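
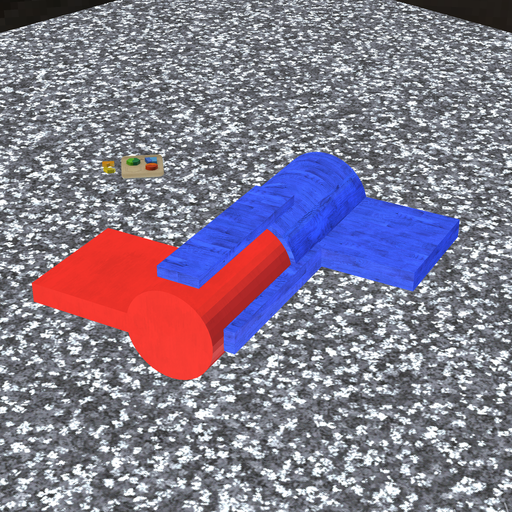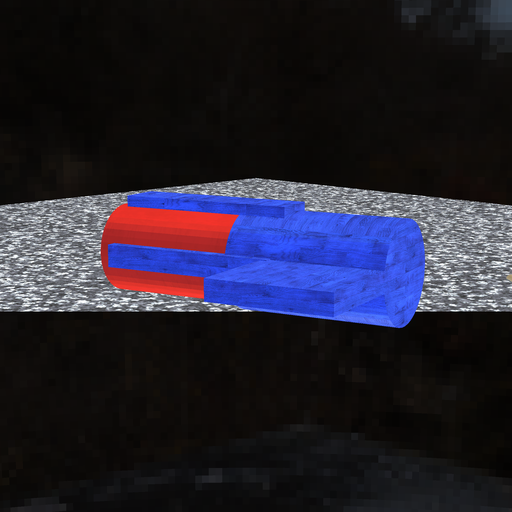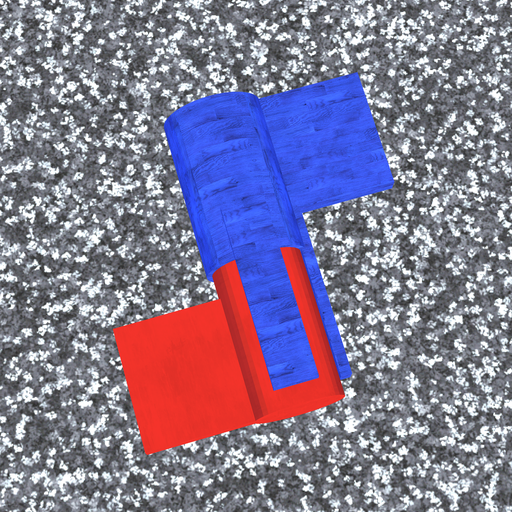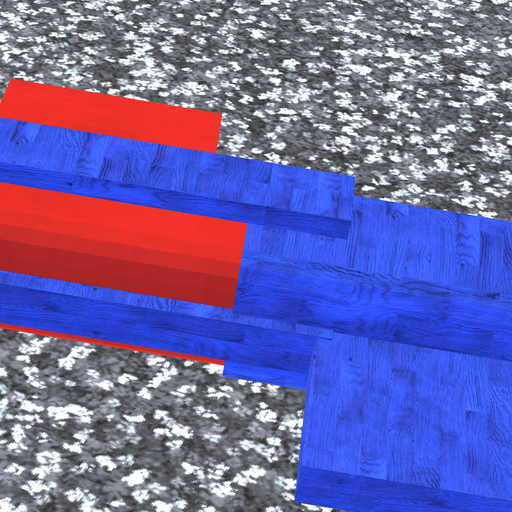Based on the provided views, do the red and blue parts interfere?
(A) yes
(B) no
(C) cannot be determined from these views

(A) yes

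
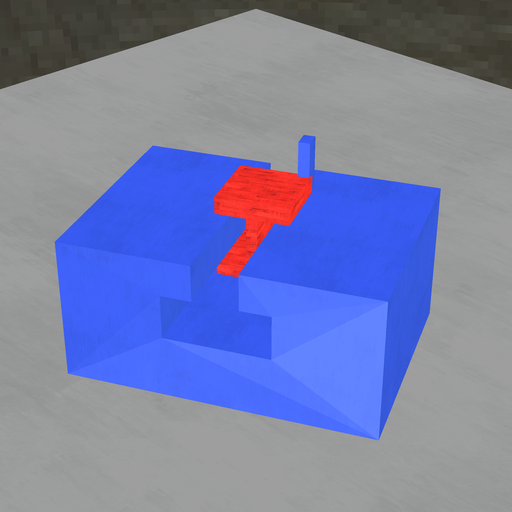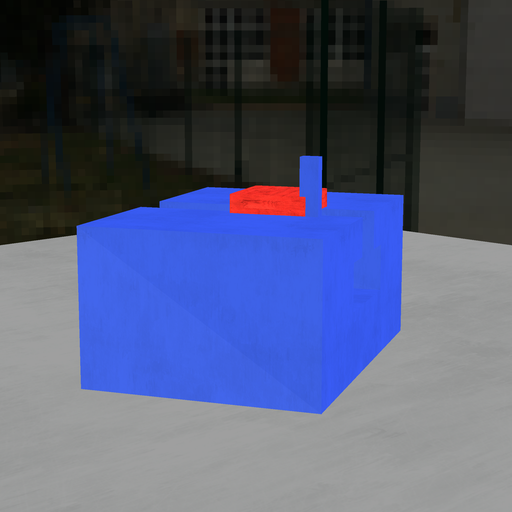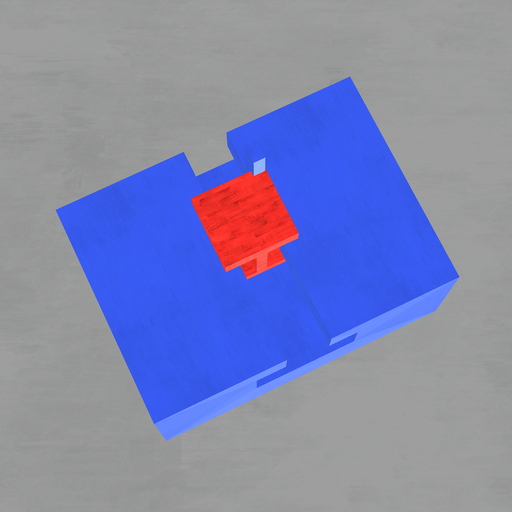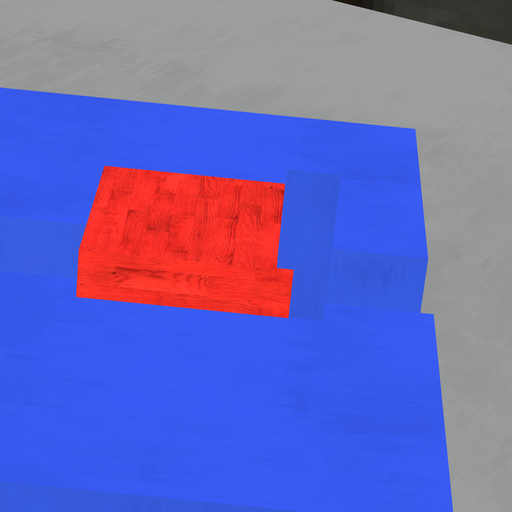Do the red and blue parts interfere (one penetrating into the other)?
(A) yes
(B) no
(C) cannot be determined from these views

(A) yes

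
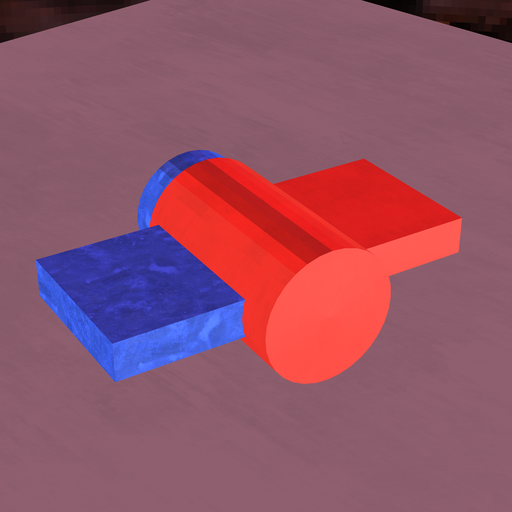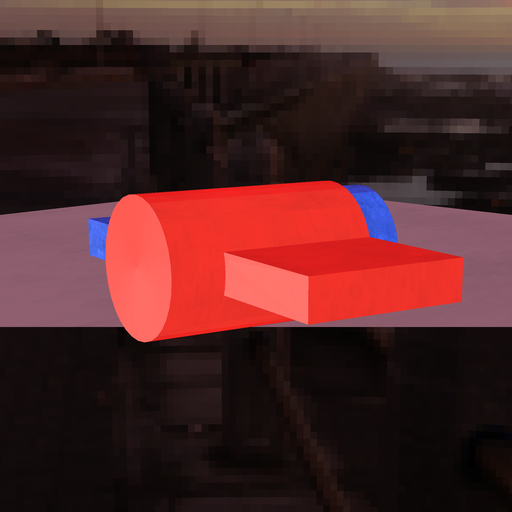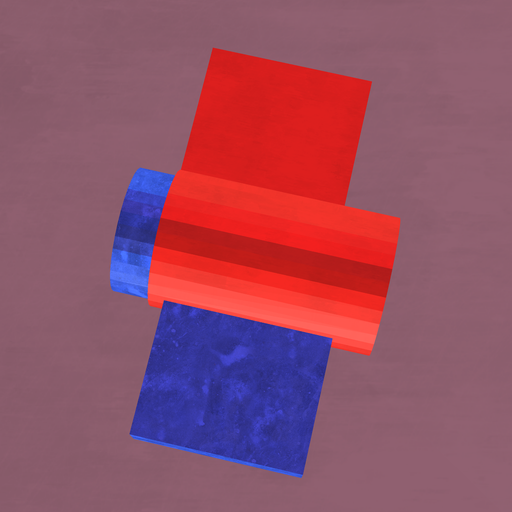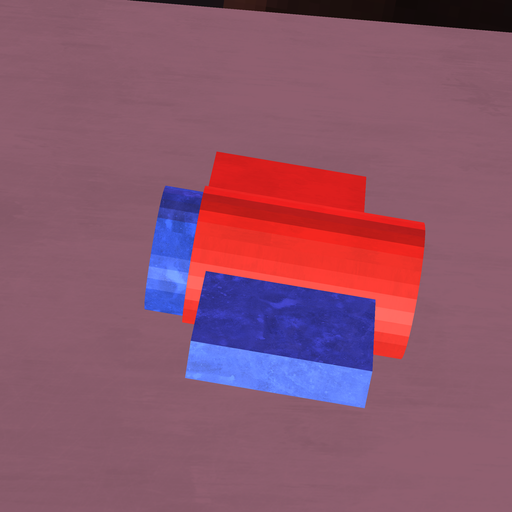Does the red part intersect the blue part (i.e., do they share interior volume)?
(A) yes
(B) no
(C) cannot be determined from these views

(A) yes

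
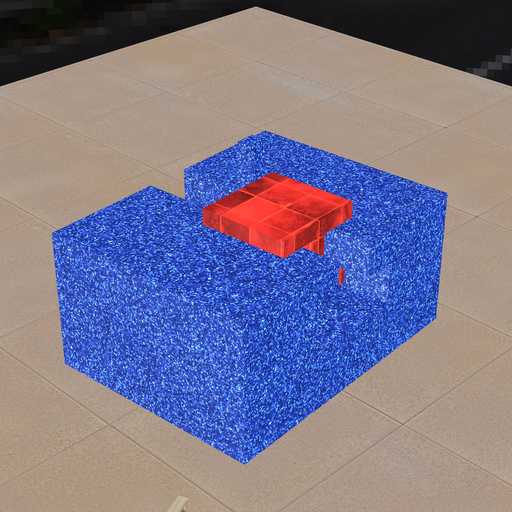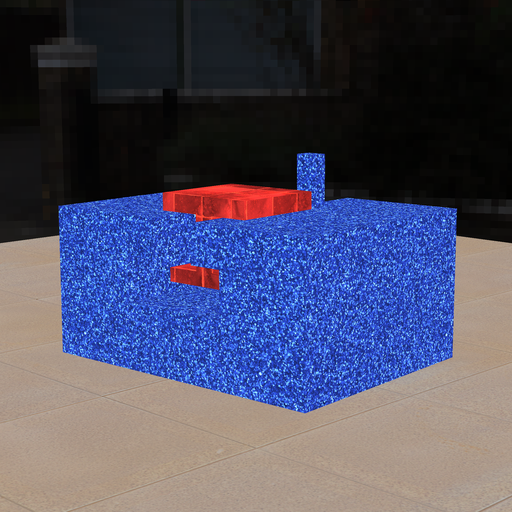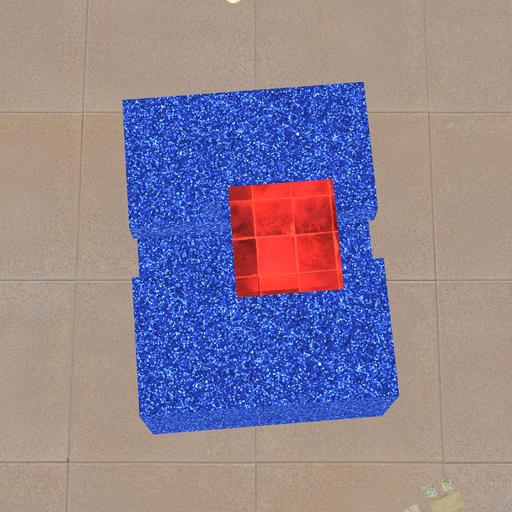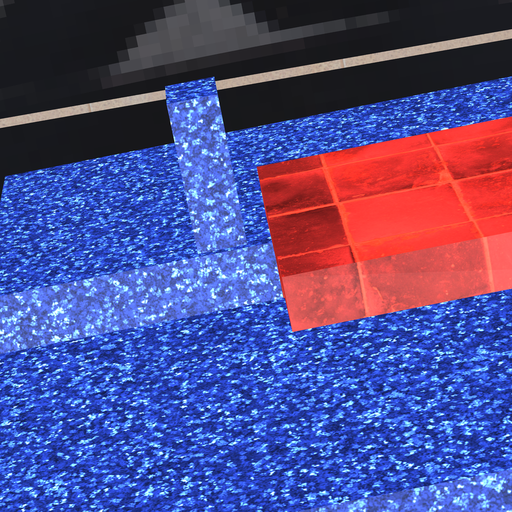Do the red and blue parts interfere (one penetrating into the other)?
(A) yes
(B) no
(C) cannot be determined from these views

(B) no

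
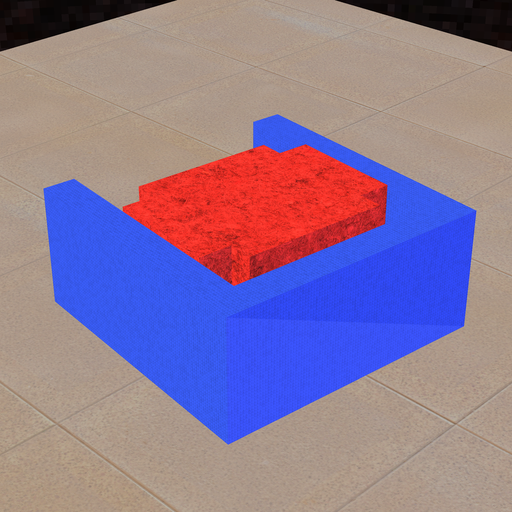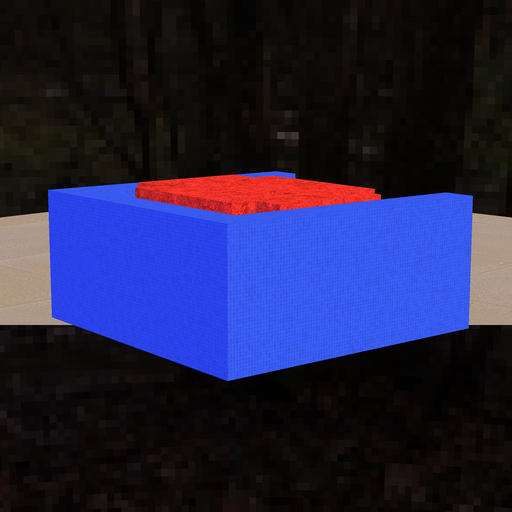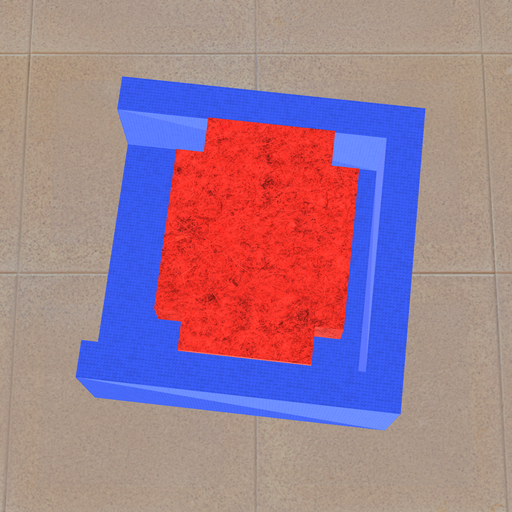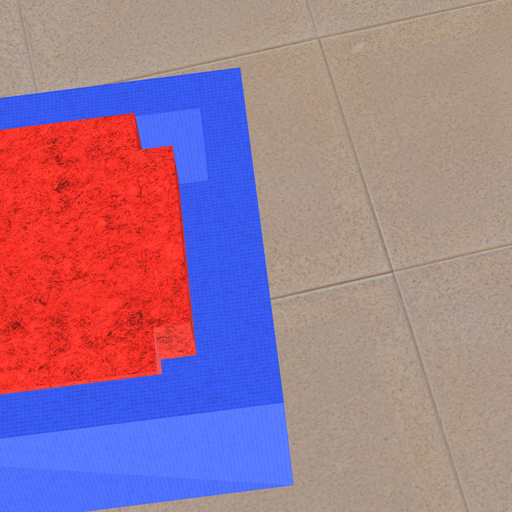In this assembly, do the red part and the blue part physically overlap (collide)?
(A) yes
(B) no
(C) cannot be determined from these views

(B) no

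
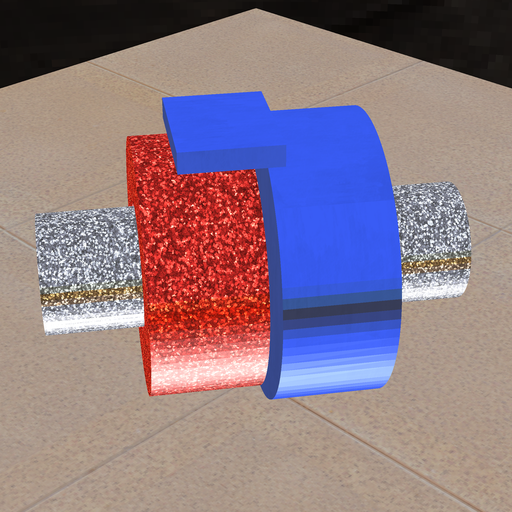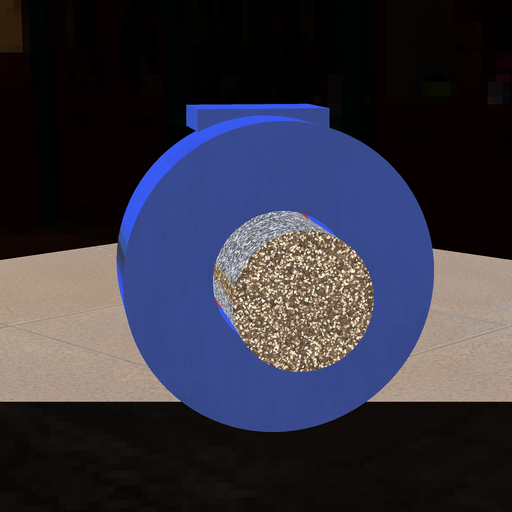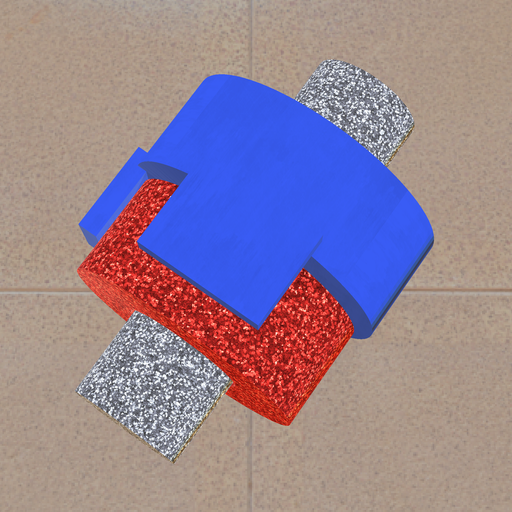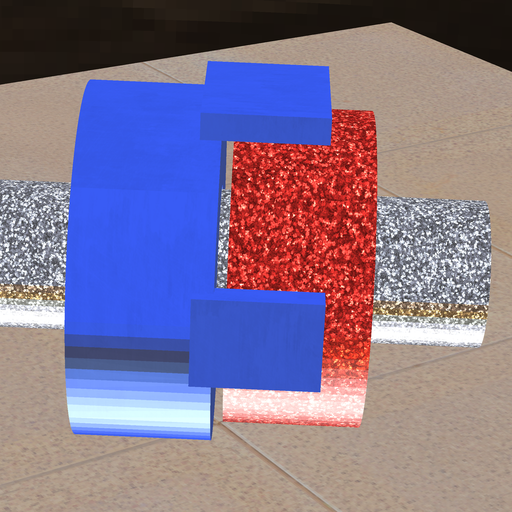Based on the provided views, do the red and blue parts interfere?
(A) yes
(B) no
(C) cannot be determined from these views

(B) no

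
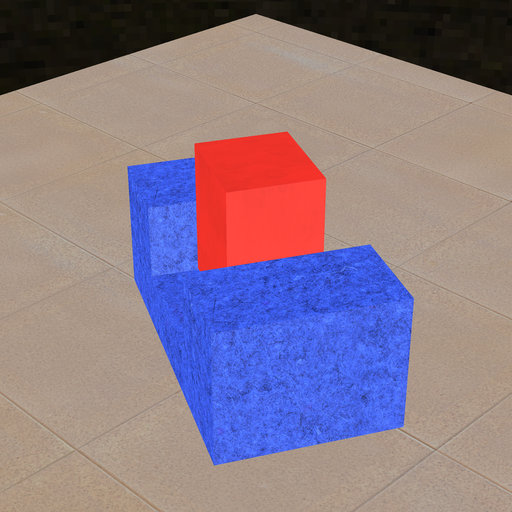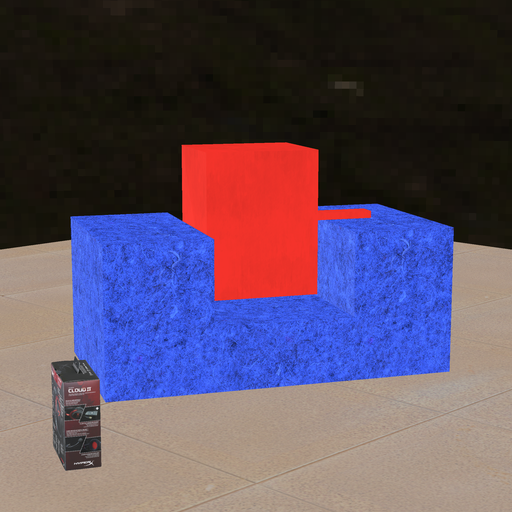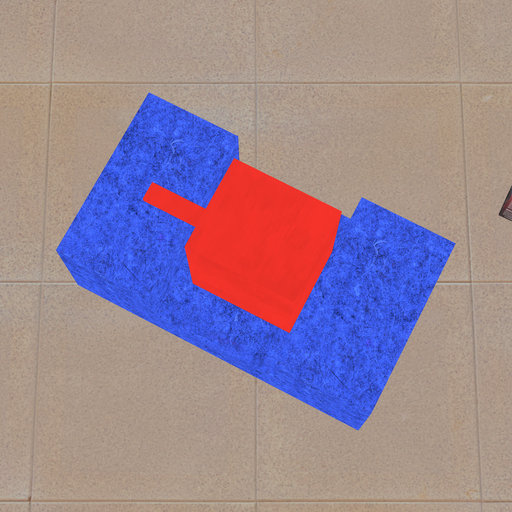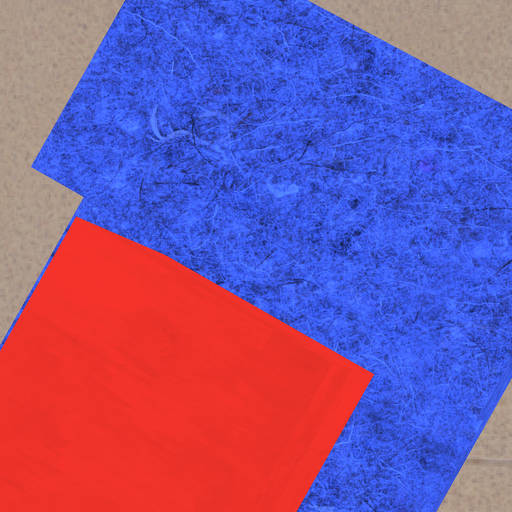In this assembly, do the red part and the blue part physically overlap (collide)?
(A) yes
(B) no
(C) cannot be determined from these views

(B) no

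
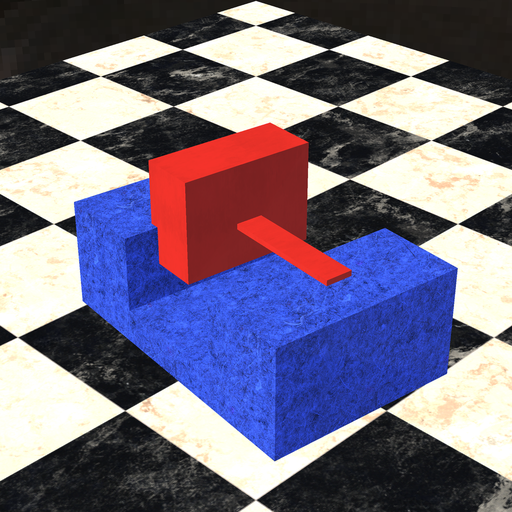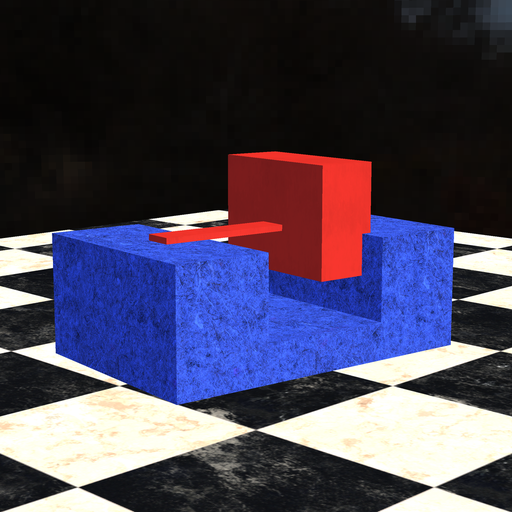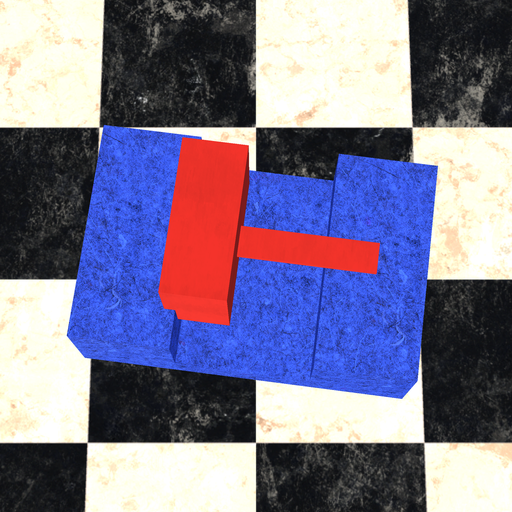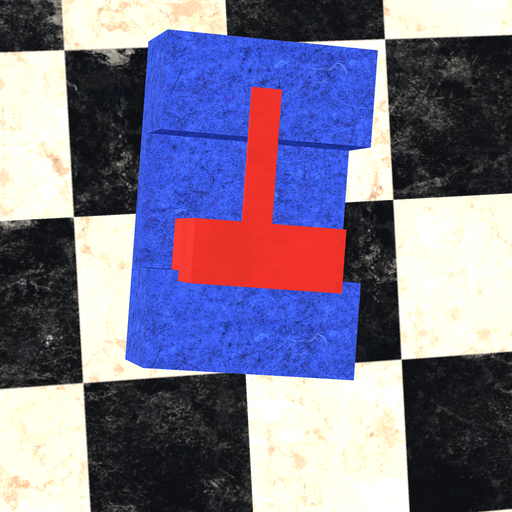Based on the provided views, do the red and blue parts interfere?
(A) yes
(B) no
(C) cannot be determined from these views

(A) yes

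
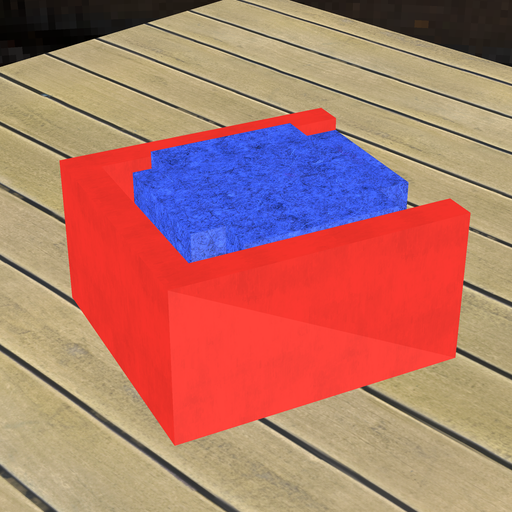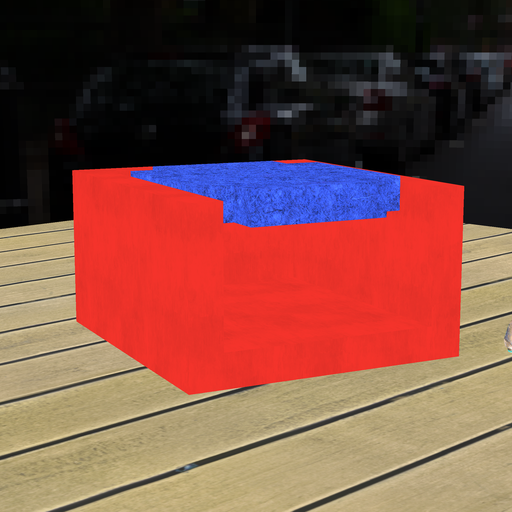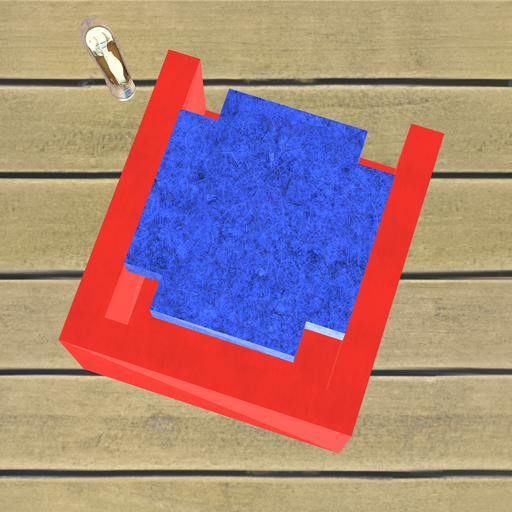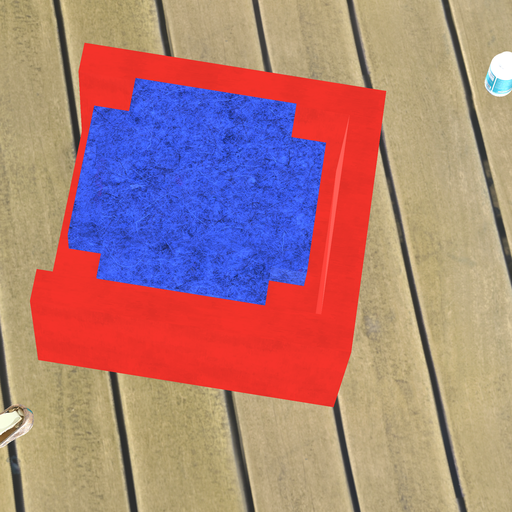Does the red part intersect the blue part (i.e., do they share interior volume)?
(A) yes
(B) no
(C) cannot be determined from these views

(B) no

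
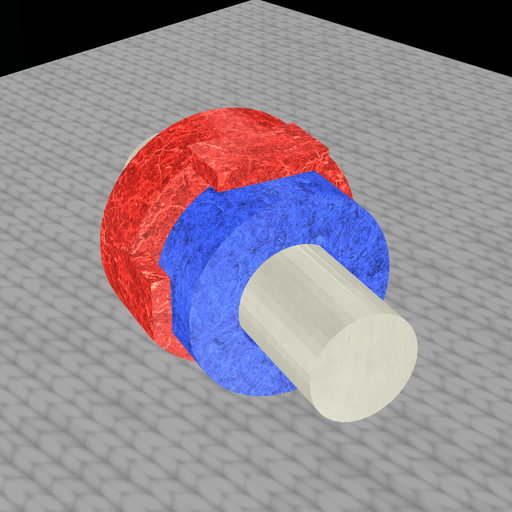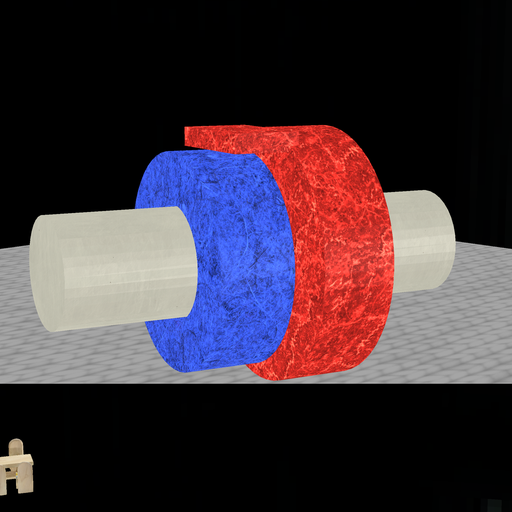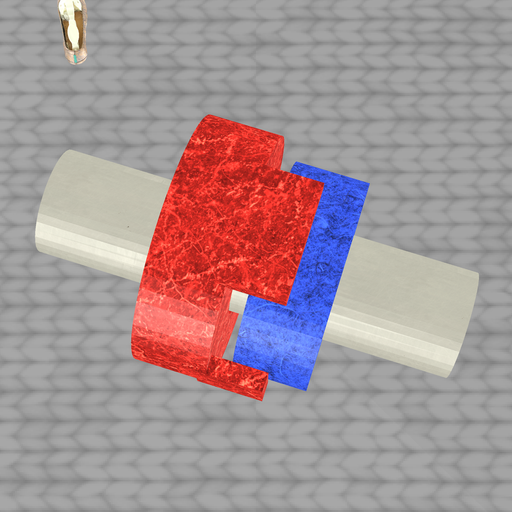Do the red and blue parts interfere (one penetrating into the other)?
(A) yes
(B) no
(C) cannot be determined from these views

(B) no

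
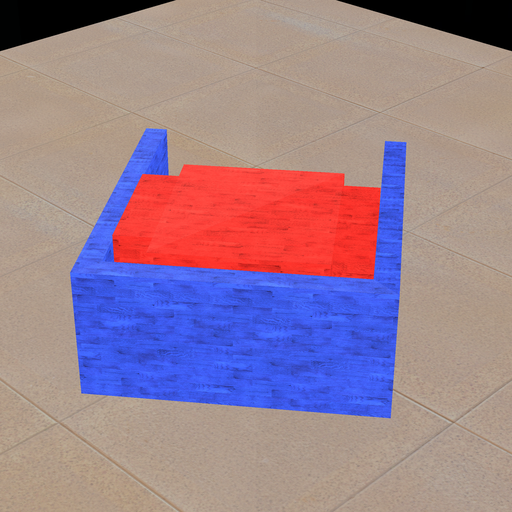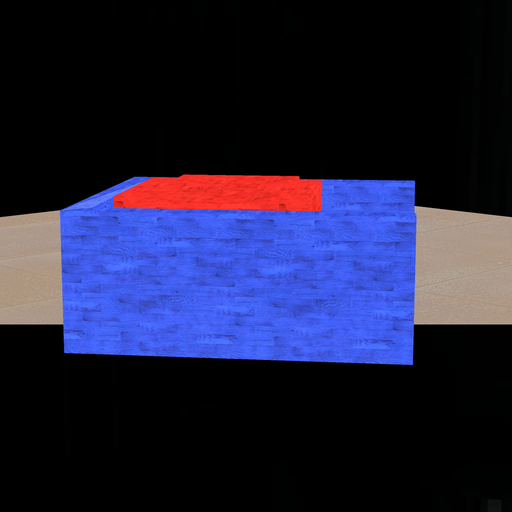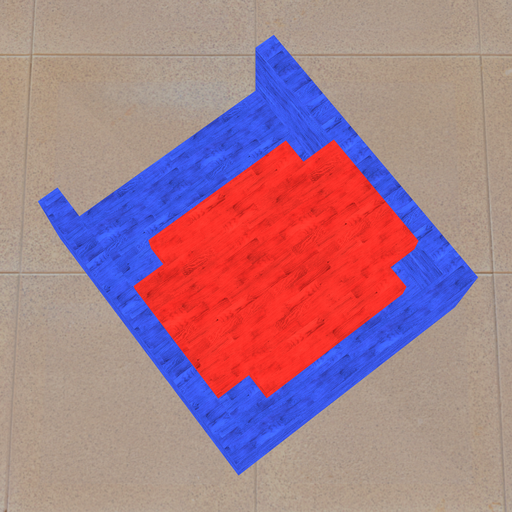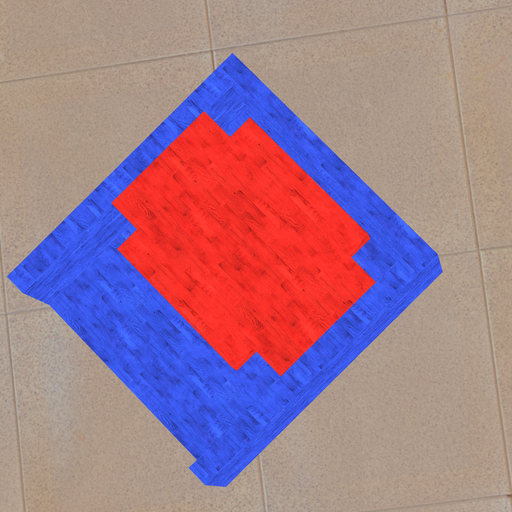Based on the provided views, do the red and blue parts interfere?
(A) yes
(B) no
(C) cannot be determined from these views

(B) no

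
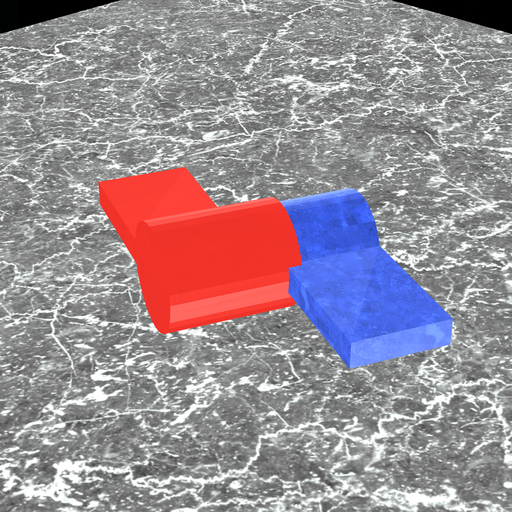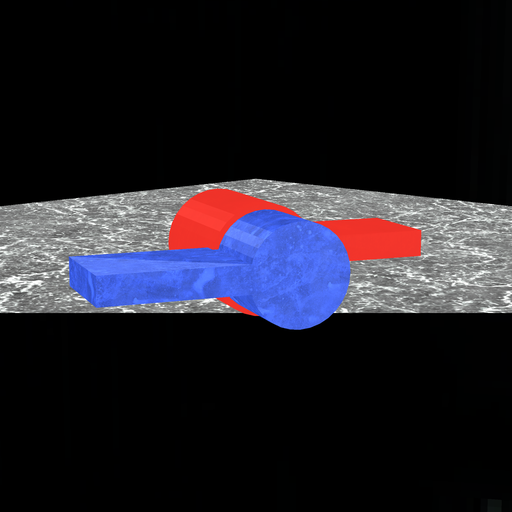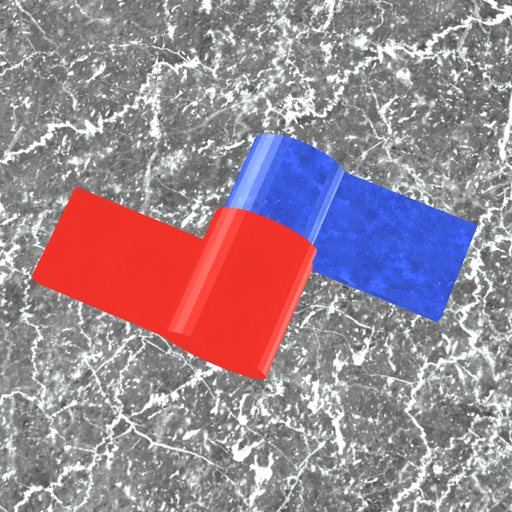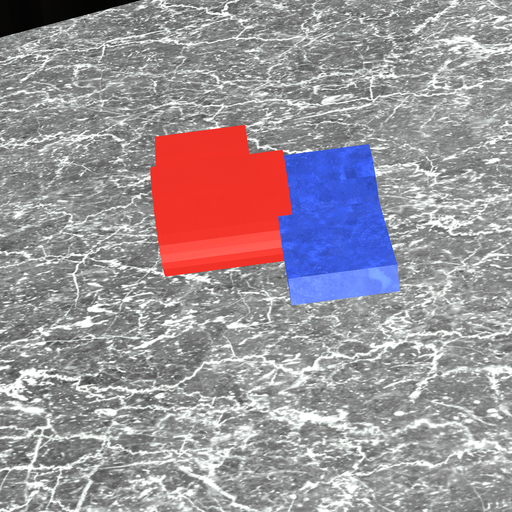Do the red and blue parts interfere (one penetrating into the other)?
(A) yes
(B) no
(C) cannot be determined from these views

(A) yes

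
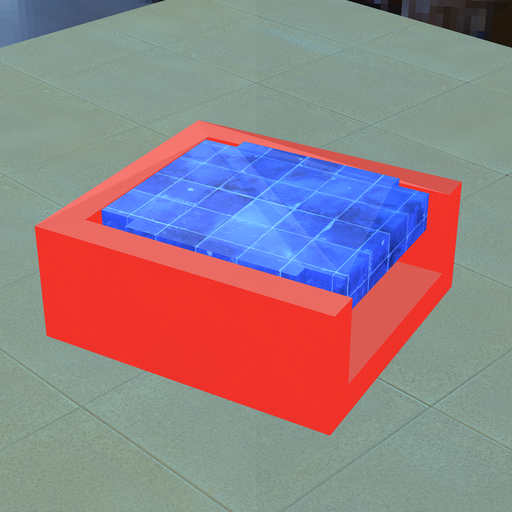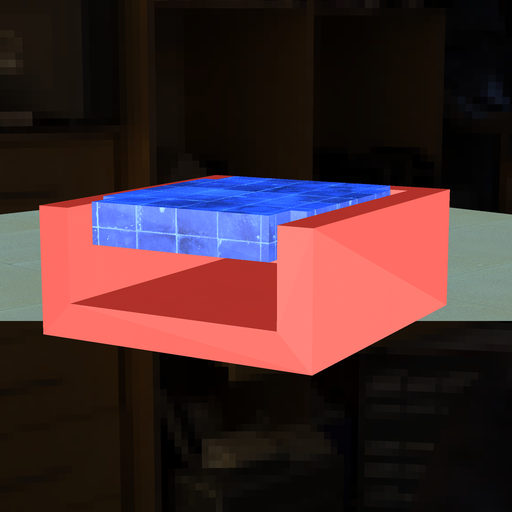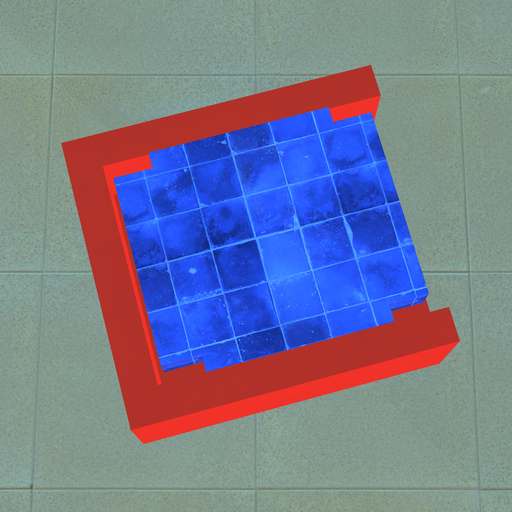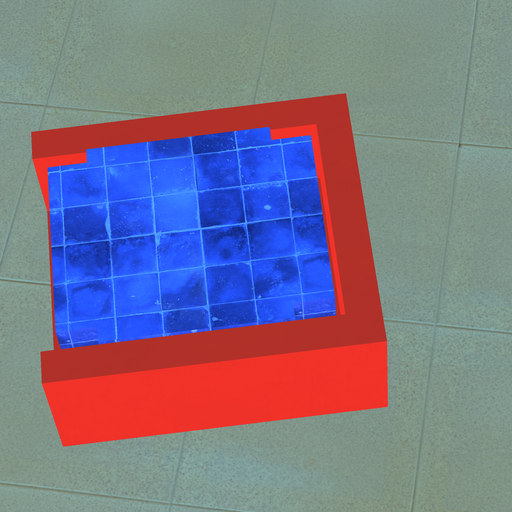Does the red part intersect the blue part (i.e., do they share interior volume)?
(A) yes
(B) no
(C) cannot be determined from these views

(B) no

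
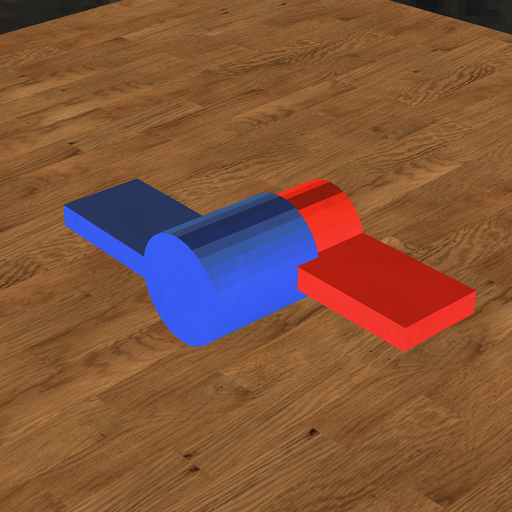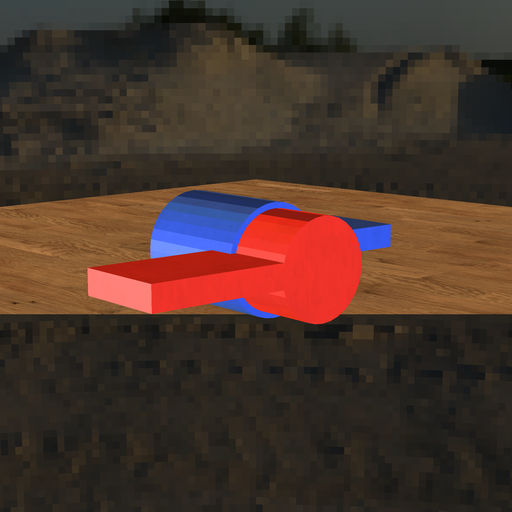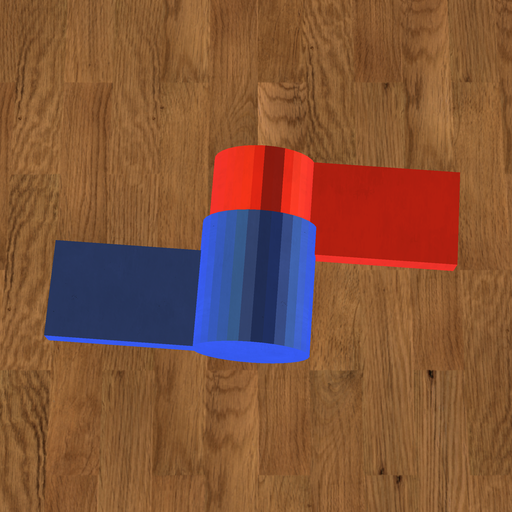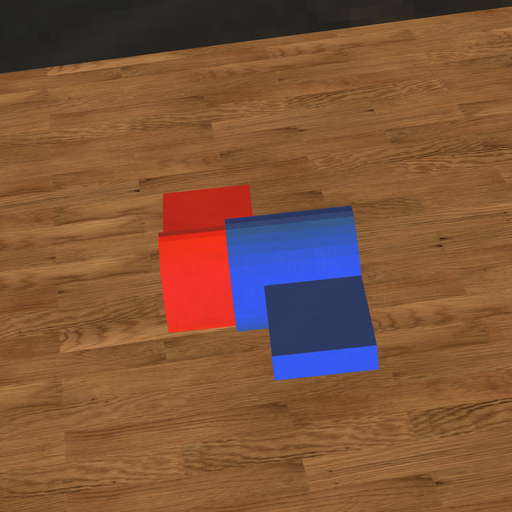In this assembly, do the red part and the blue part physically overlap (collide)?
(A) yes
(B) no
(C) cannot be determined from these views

(A) yes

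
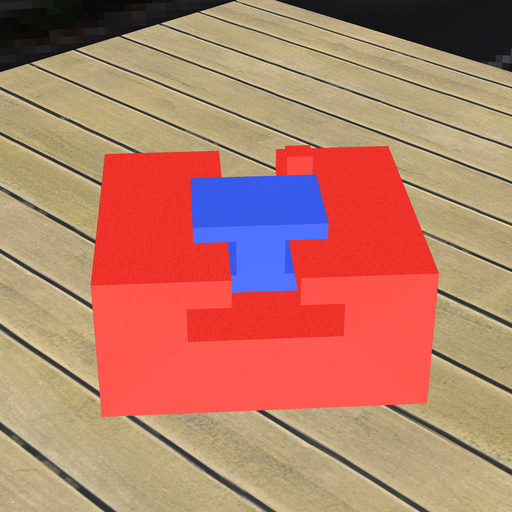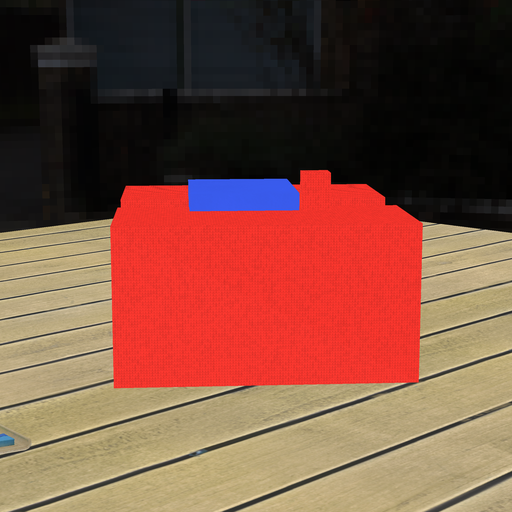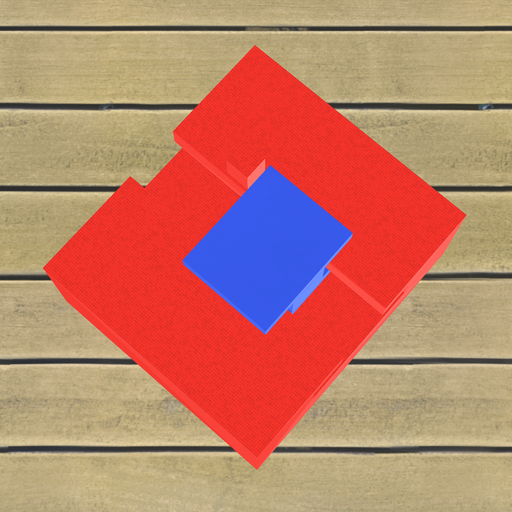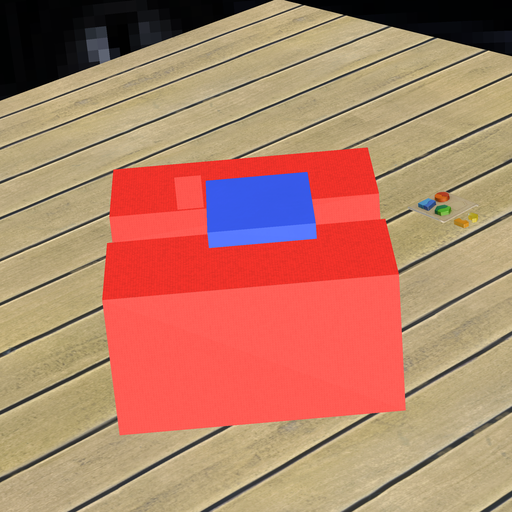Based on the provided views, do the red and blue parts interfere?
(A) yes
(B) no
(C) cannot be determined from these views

(B) no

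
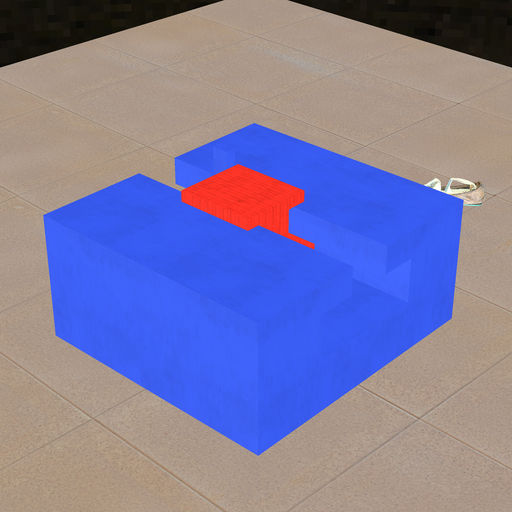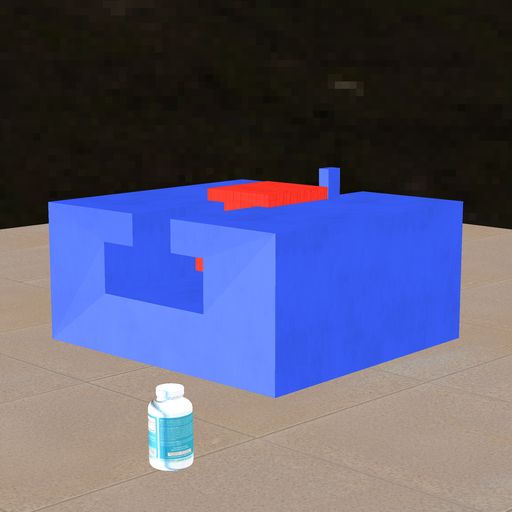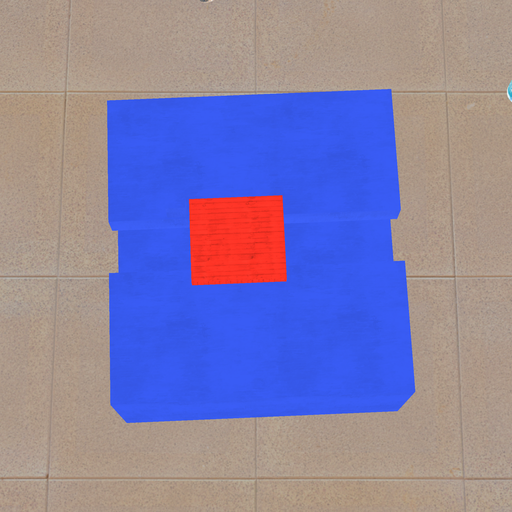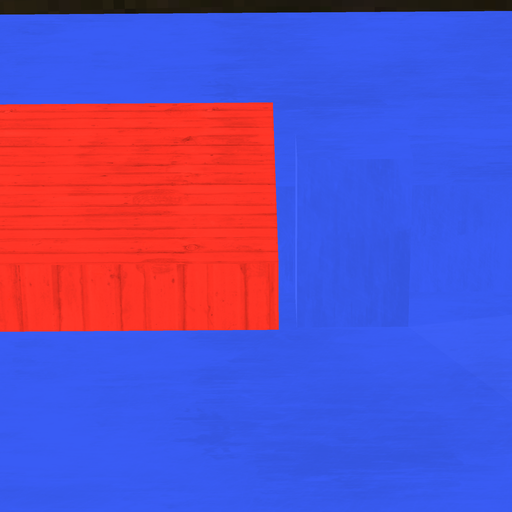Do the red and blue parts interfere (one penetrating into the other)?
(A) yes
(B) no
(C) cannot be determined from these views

(B) no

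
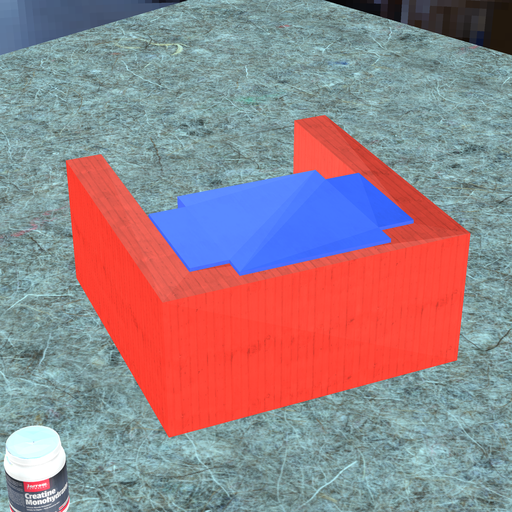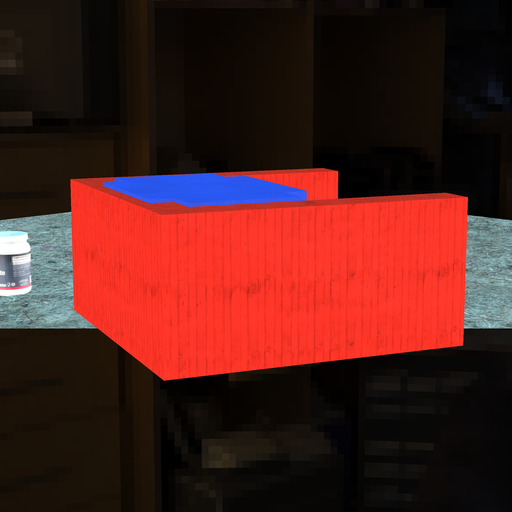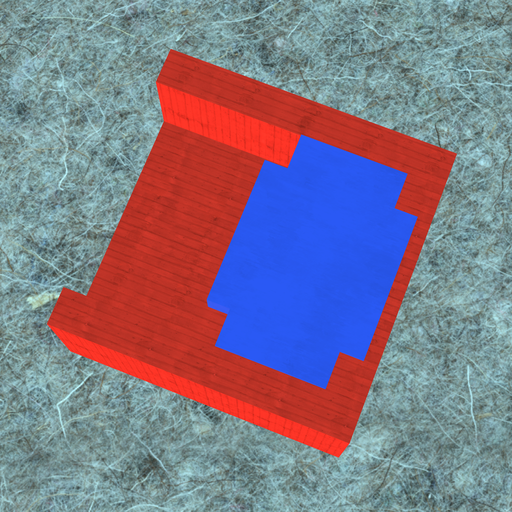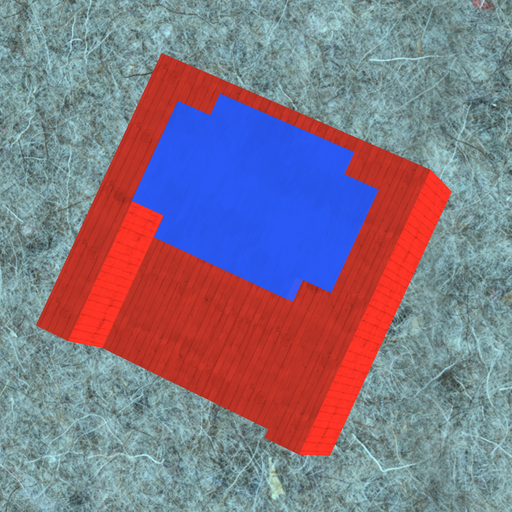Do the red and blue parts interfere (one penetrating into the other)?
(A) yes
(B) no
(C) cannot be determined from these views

(A) yes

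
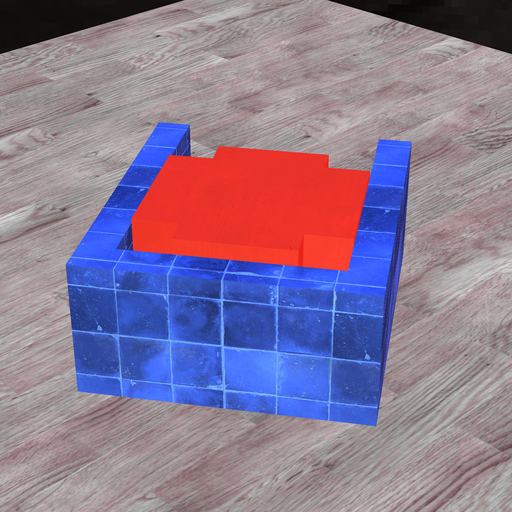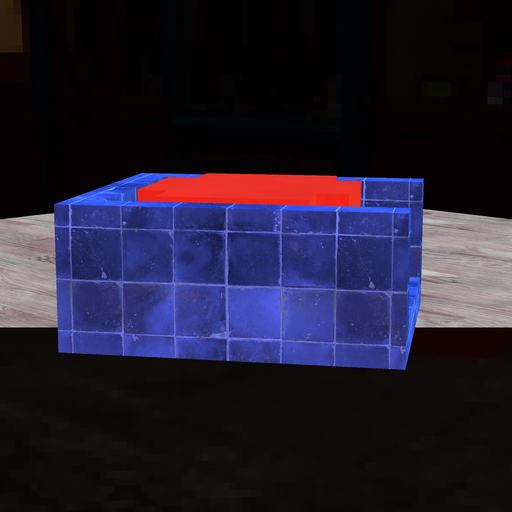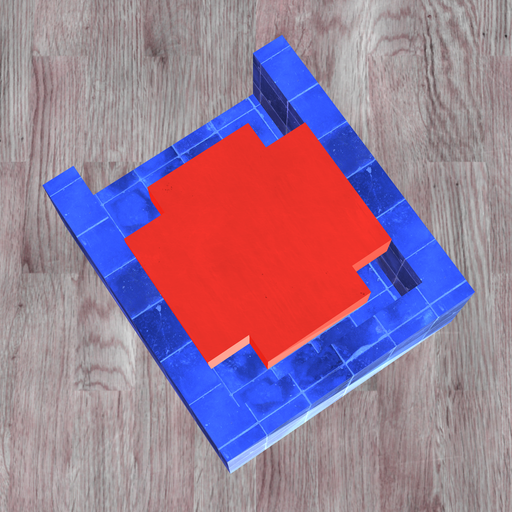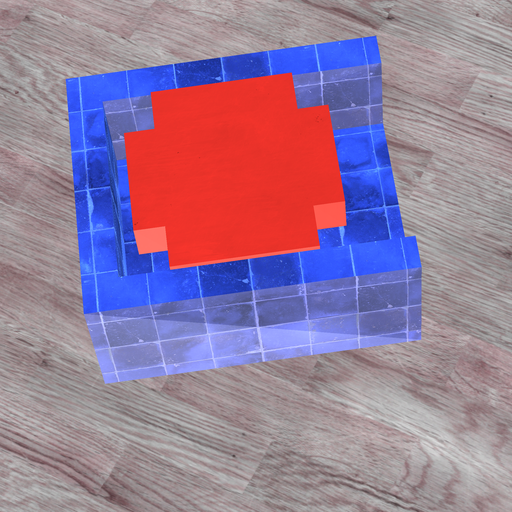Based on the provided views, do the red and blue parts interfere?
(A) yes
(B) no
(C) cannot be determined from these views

(B) no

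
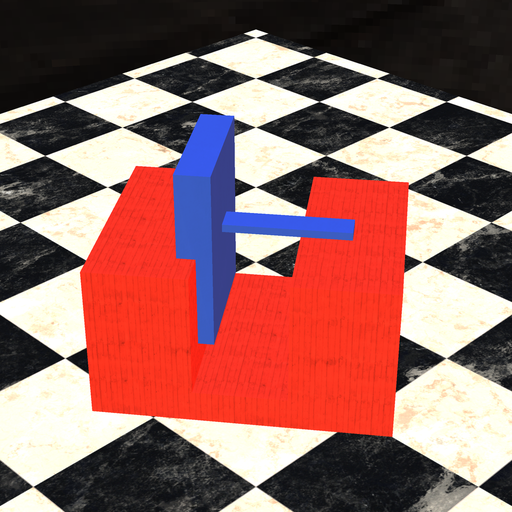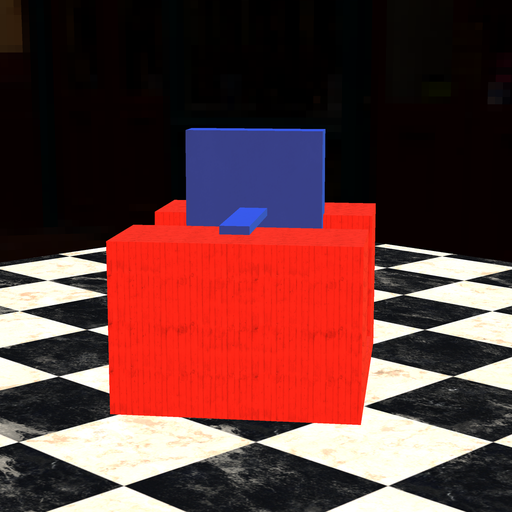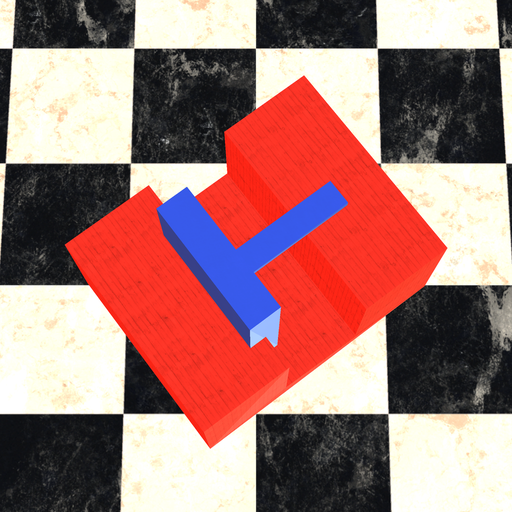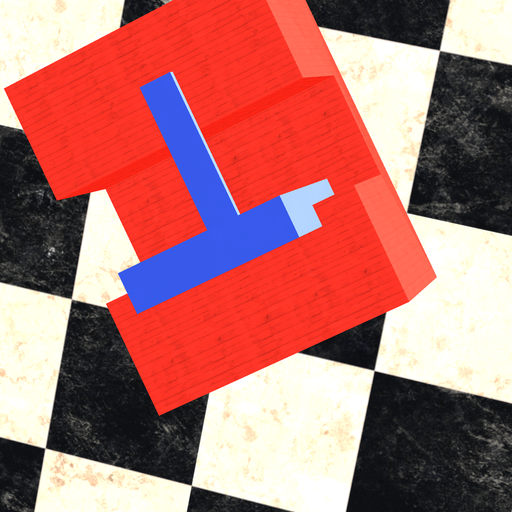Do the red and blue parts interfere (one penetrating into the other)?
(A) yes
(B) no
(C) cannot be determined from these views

(A) yes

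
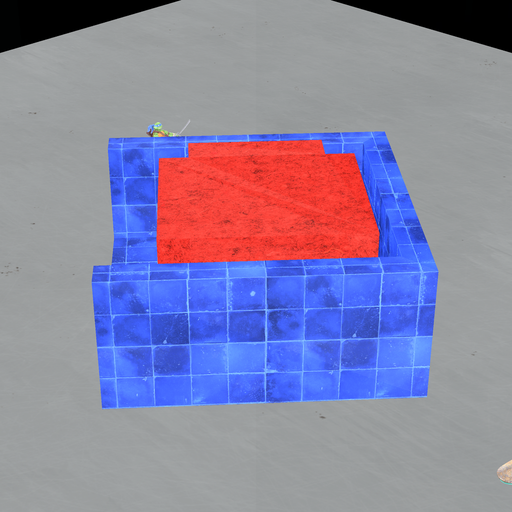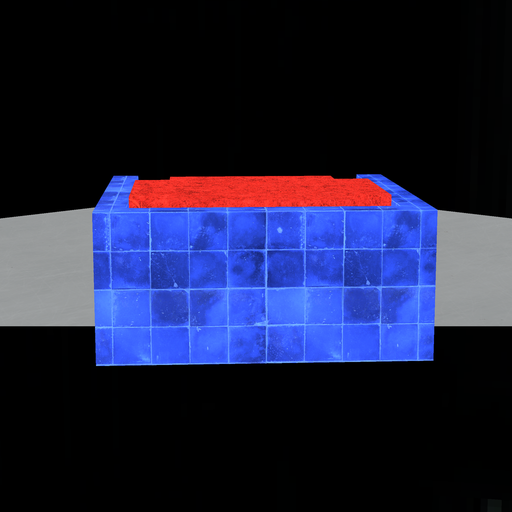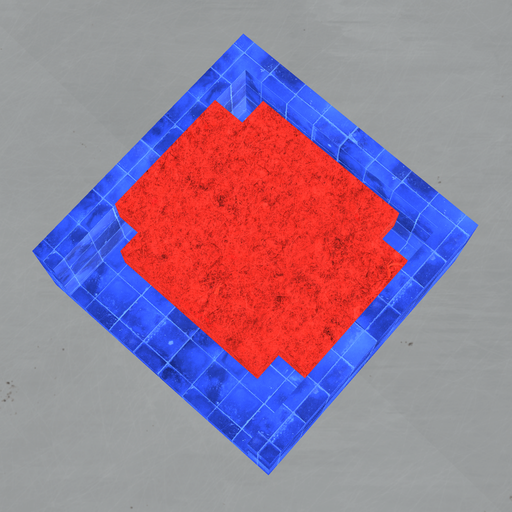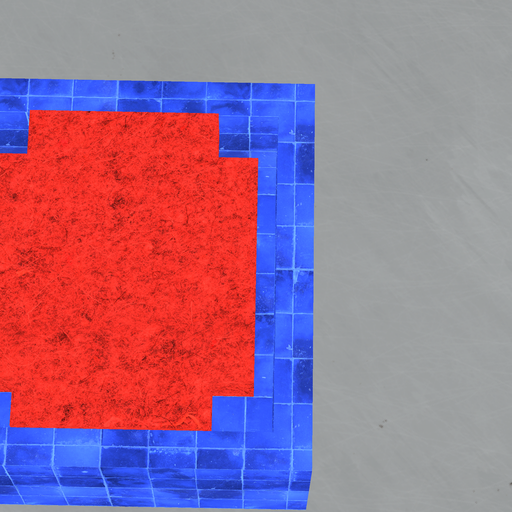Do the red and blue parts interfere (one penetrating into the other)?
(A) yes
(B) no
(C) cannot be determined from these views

(B) no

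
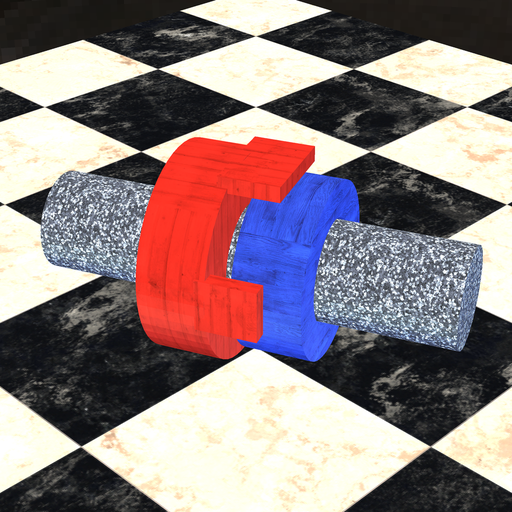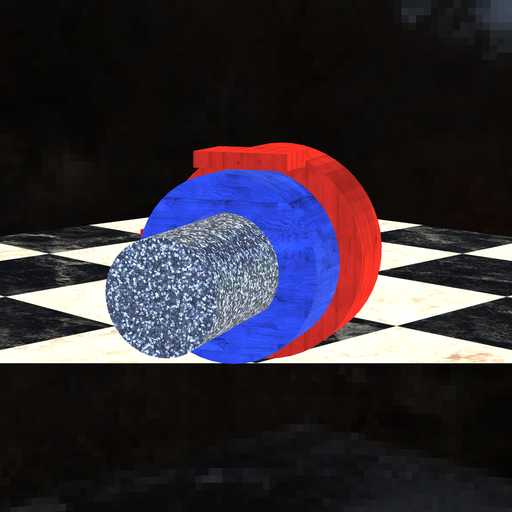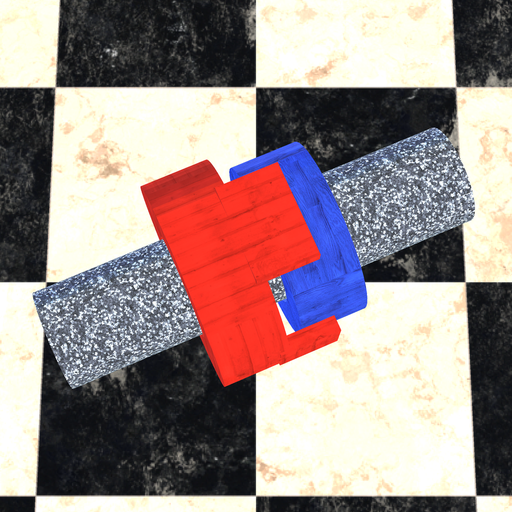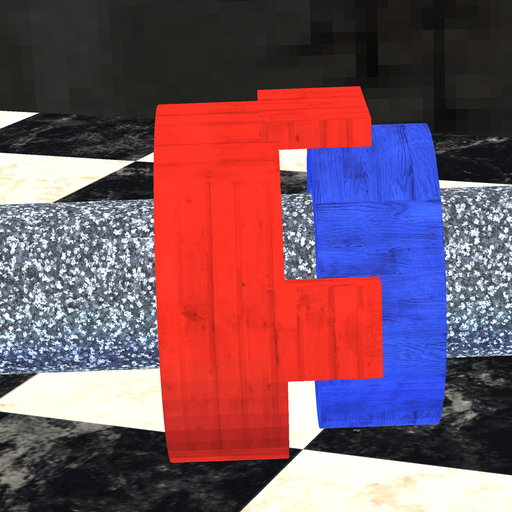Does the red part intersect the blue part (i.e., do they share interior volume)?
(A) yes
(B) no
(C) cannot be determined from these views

(B) no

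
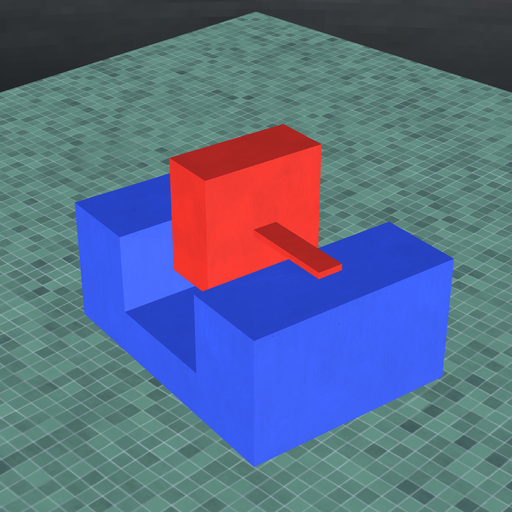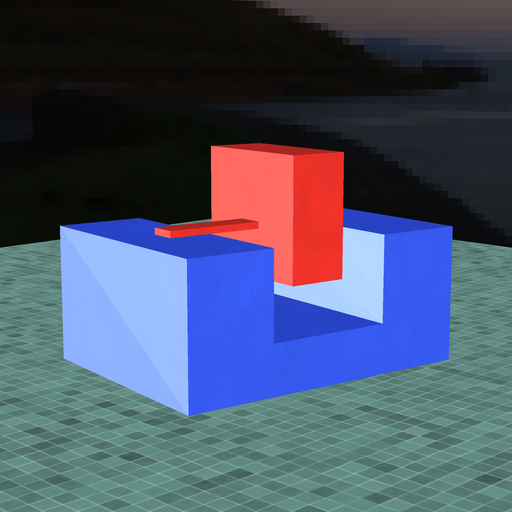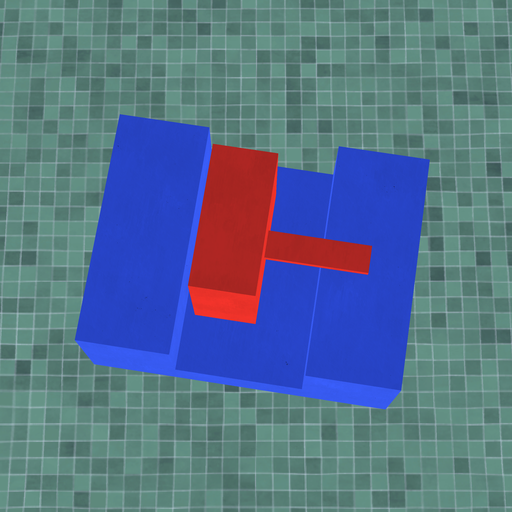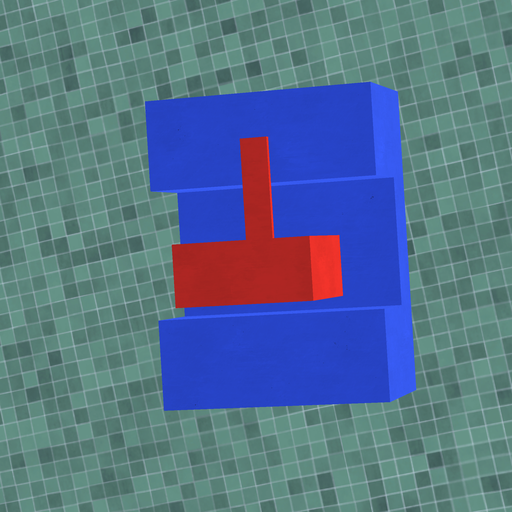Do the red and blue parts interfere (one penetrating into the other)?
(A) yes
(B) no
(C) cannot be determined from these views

(B) no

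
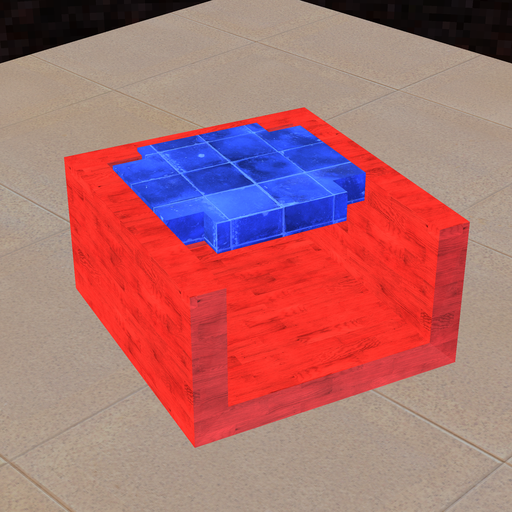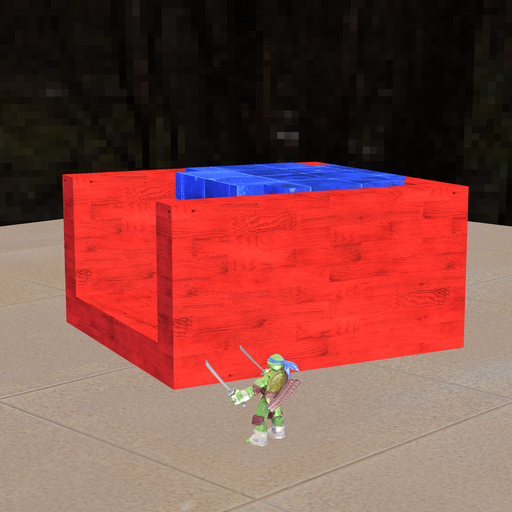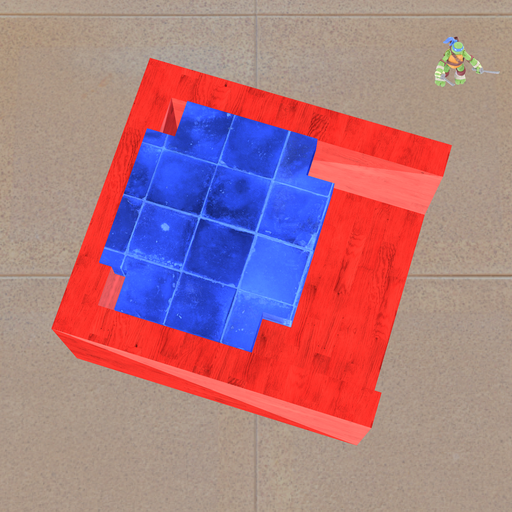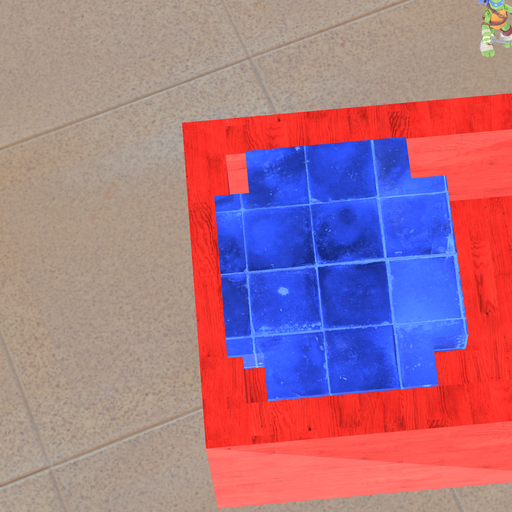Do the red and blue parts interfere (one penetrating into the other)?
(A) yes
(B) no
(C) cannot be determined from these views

(A) yes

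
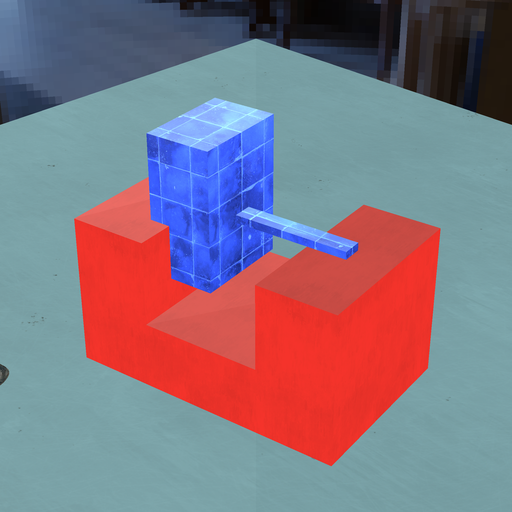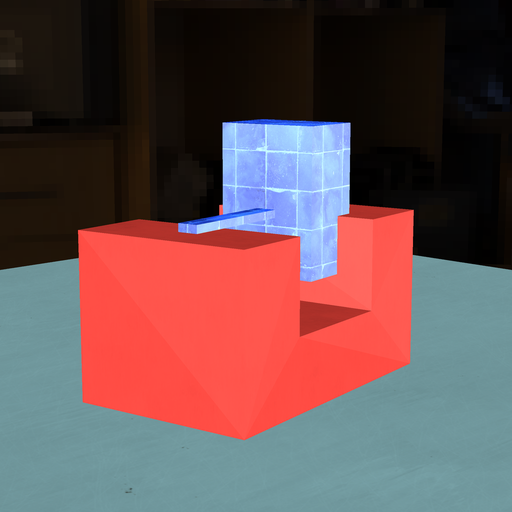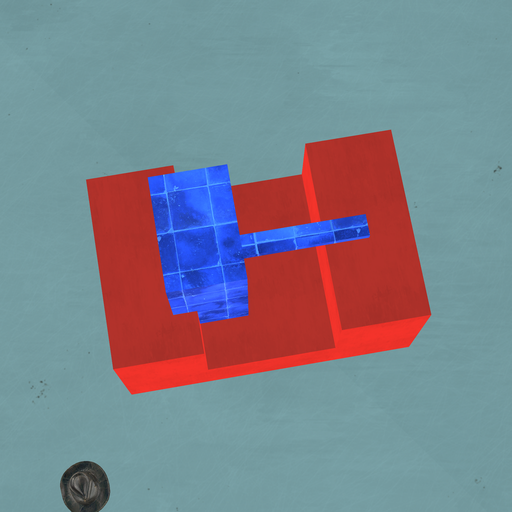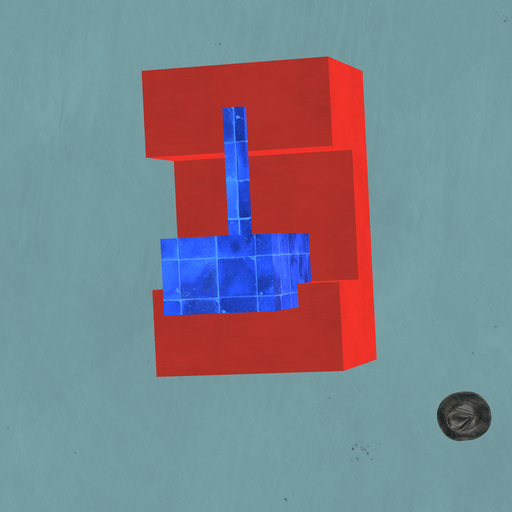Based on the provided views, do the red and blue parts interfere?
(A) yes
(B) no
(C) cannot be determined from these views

(A) yes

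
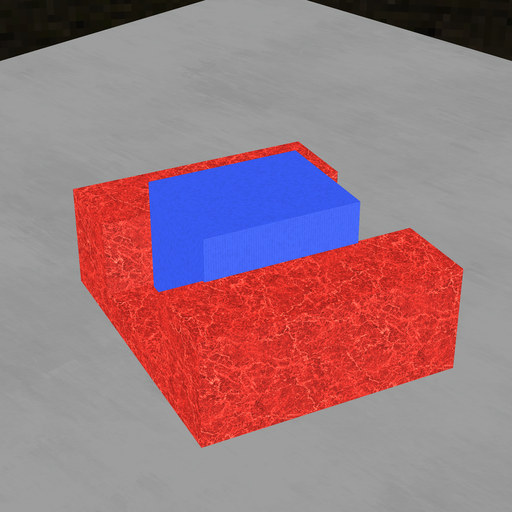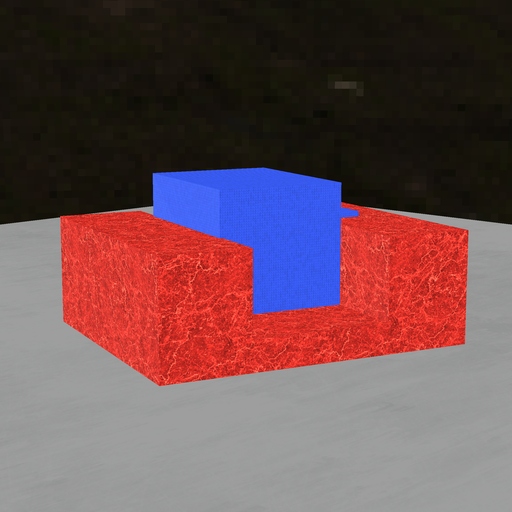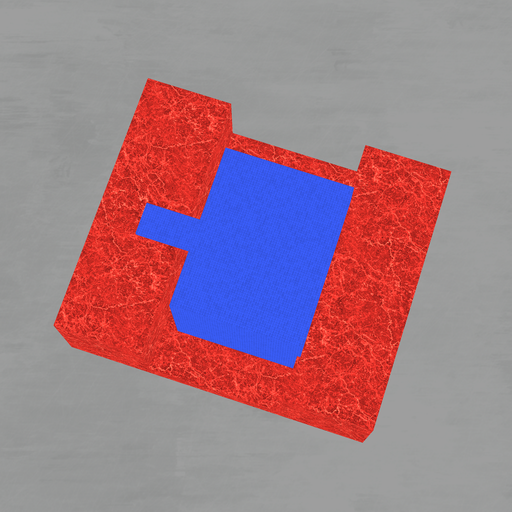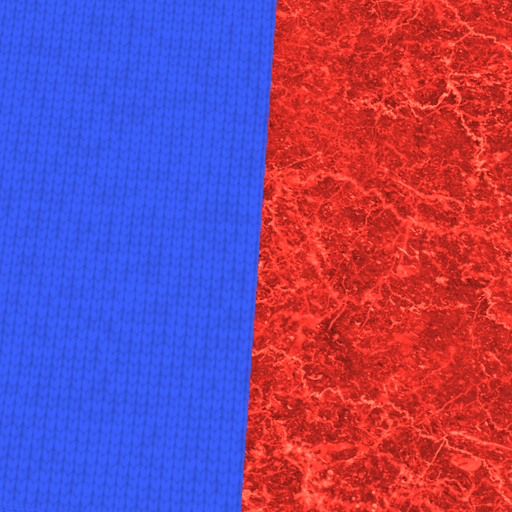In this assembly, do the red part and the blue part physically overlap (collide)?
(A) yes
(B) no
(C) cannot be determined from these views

(A) yes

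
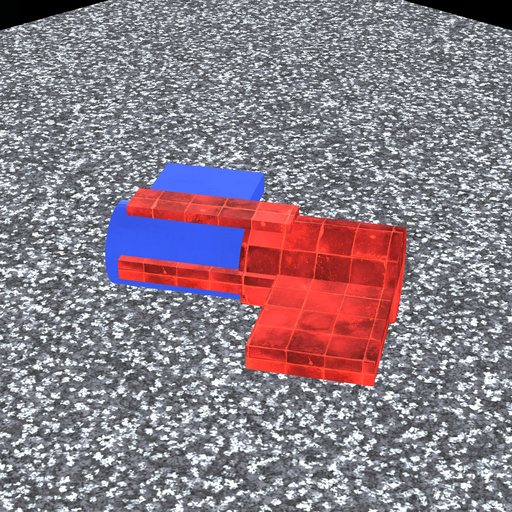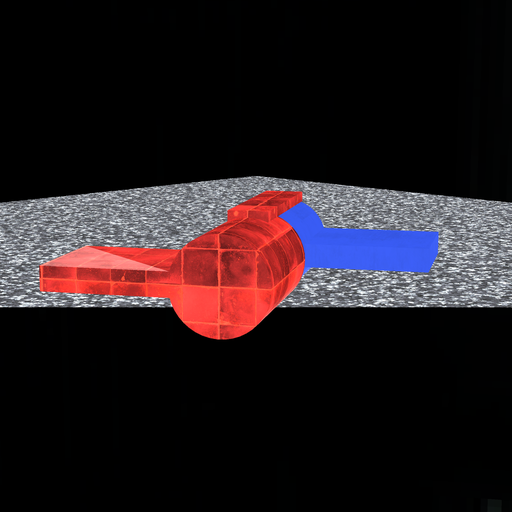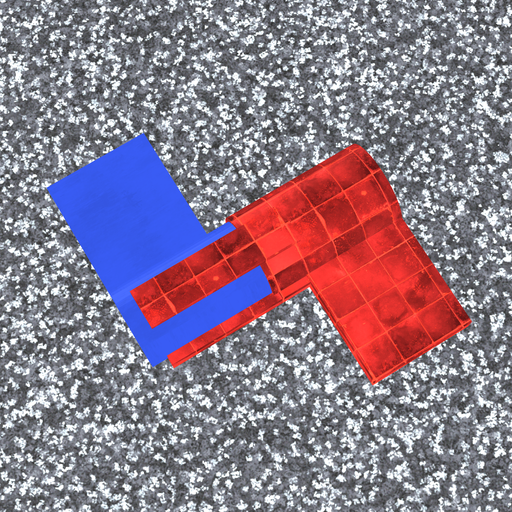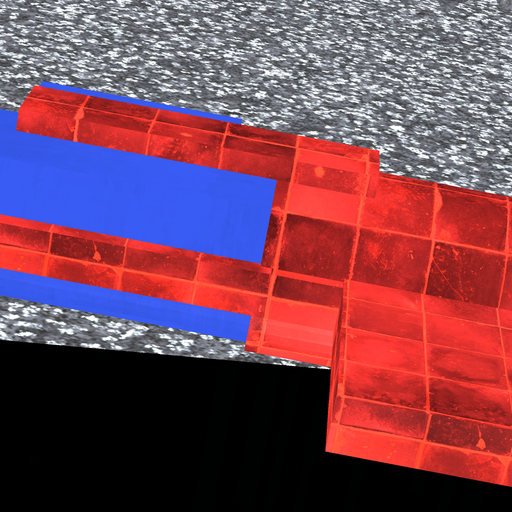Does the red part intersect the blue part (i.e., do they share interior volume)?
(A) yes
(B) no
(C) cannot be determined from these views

(A) yes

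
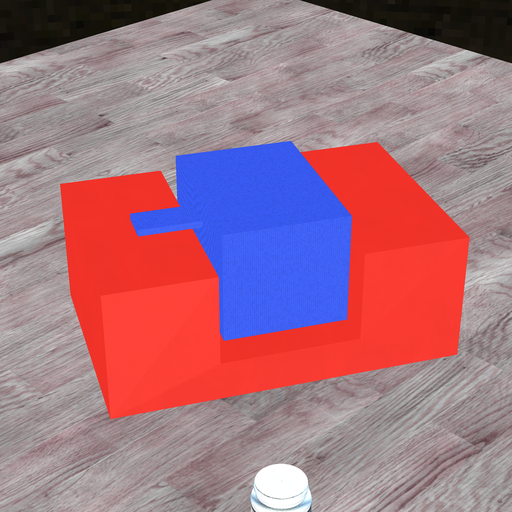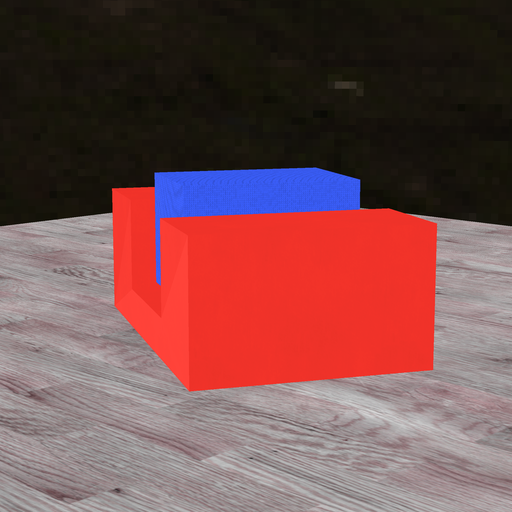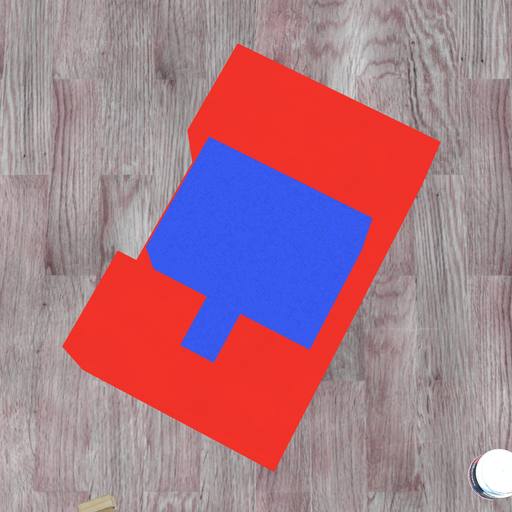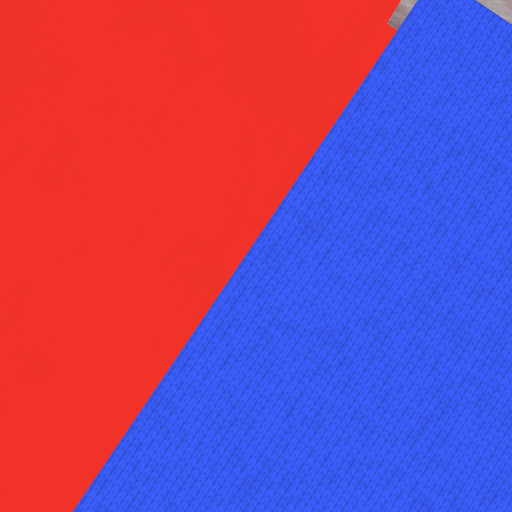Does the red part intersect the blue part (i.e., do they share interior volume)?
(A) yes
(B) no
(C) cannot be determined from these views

(B) no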